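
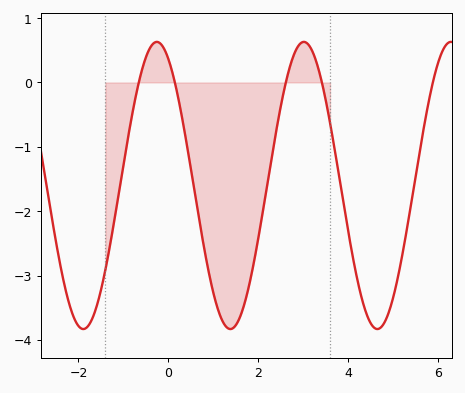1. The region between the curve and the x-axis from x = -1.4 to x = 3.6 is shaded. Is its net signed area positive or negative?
negative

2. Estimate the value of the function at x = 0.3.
-0.522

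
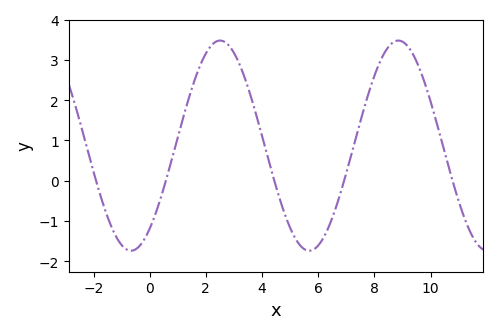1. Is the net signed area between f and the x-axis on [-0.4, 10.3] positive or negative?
positive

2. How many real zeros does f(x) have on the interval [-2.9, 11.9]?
5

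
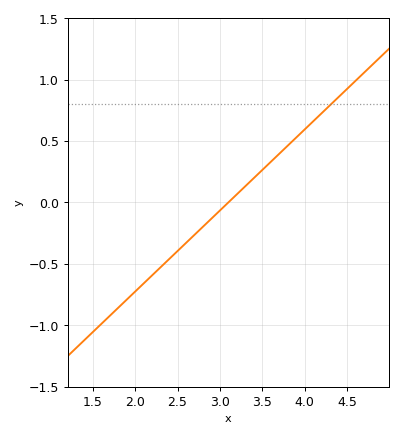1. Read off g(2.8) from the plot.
-0.2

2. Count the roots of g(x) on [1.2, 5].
1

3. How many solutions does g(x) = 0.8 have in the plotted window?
1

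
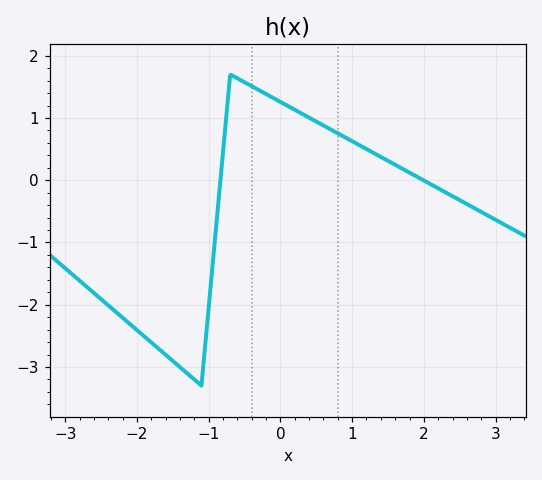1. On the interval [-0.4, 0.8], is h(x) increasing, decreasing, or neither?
decreasing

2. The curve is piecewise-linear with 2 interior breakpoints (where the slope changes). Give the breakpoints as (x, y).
(-1.1, -3.3); (-0.7, 1.7)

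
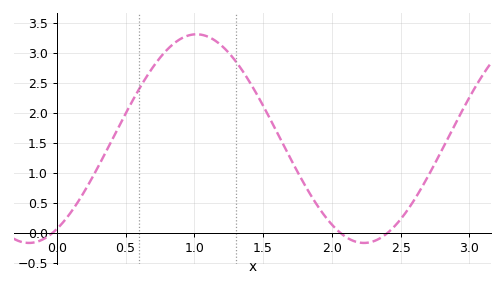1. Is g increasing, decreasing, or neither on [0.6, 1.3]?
neither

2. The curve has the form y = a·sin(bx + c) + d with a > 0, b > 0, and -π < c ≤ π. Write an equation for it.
y = 1.74sin(2.6x - 1) + 1.57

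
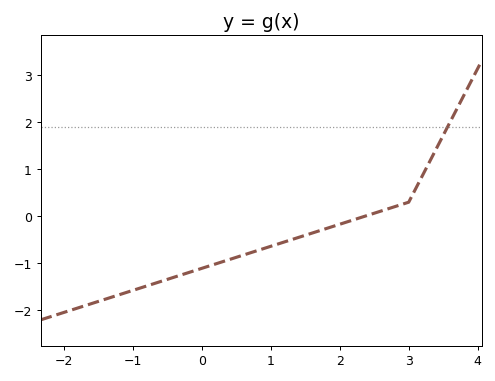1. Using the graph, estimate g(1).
-0.6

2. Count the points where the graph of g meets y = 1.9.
1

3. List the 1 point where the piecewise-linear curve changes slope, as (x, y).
(3, 0.3)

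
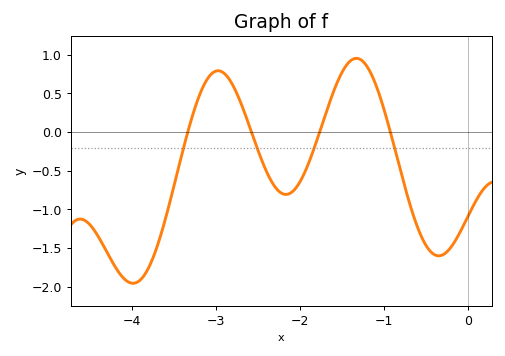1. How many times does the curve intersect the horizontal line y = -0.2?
4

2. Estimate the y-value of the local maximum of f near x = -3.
0.794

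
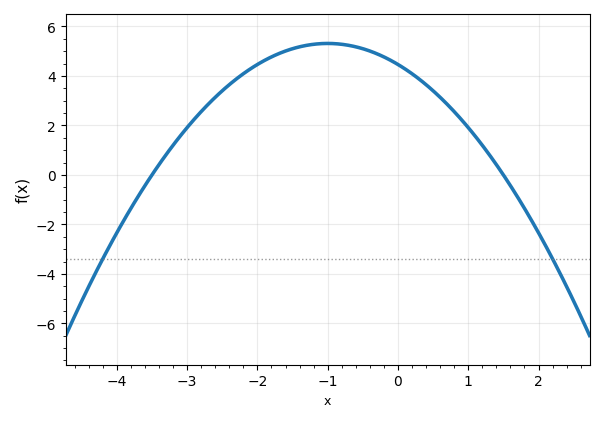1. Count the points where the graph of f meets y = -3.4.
2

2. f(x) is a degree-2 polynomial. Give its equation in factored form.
y = -0.85(x + 3.5)(x - 1.5)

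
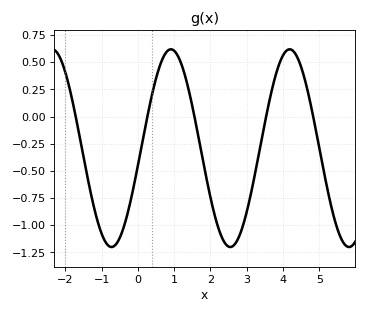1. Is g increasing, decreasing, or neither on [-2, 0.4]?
neither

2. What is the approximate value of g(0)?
-0.45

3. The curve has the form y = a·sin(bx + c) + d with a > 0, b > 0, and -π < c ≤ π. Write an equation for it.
y = 0.91sin(1.9x - 0.18) - 0.29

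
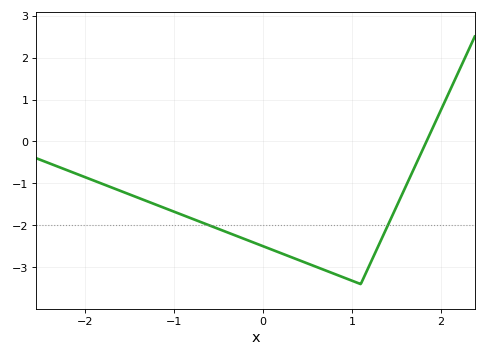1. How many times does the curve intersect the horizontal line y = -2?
2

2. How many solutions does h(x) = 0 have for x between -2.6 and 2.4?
1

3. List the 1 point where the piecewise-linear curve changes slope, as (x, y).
(1.1, -3.4)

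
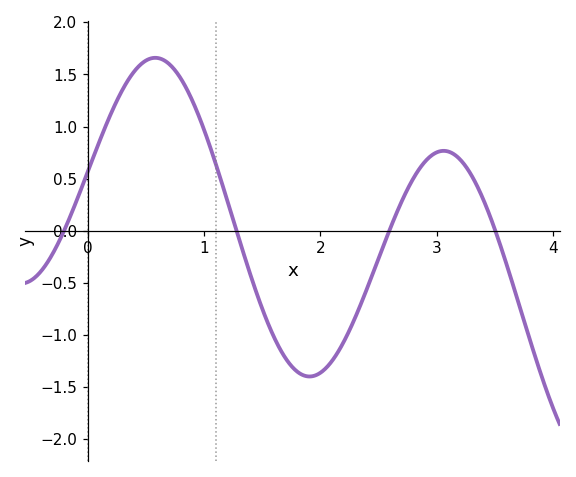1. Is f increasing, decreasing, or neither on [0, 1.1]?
neither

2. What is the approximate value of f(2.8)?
0.5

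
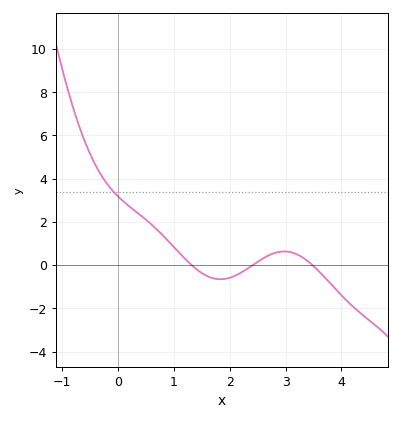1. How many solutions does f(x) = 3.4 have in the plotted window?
1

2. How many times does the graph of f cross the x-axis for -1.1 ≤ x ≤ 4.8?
3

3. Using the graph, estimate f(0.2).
2.73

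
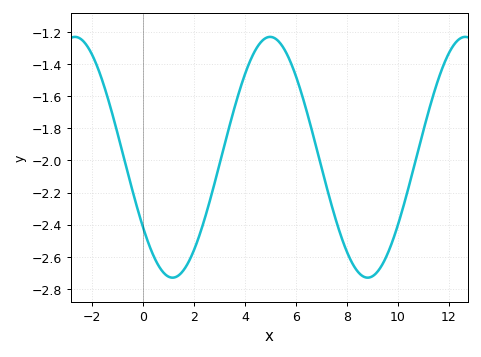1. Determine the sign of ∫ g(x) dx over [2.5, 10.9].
negative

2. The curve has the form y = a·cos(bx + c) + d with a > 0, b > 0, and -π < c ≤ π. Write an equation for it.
y = 0.75cos(0.82x + 2.19) - 1.98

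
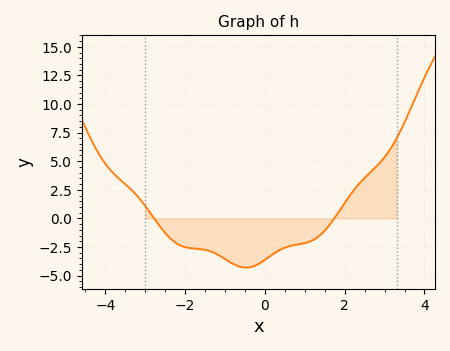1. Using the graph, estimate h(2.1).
2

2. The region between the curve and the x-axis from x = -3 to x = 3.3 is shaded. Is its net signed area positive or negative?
negative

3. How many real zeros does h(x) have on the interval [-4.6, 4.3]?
2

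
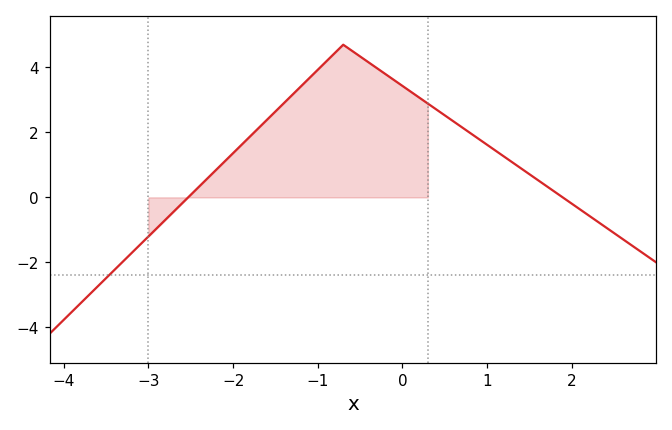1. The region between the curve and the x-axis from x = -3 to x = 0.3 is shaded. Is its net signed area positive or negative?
positive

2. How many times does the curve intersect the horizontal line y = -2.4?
1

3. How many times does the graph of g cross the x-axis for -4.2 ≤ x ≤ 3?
2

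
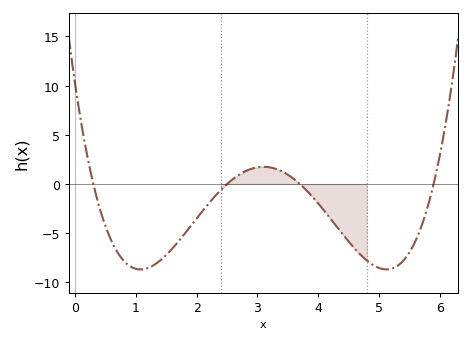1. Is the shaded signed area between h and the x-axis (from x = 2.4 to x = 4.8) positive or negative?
negative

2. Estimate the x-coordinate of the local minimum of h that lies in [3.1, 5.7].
5.1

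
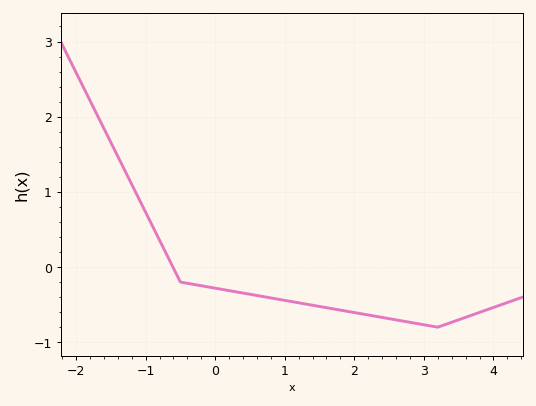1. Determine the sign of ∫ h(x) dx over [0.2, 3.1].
negative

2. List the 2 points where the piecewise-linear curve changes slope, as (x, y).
(-0.5, -0.2); (3.2, -0.8)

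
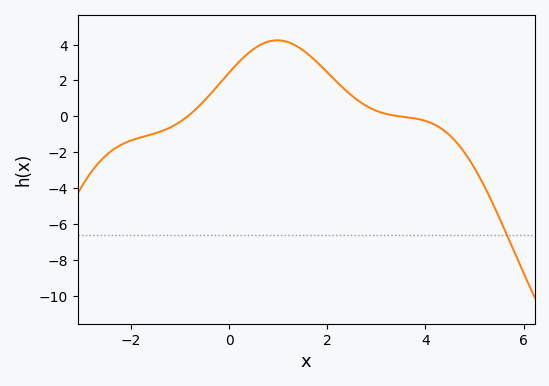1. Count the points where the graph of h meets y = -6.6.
1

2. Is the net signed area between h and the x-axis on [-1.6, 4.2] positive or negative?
positive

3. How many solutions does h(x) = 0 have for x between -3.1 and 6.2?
2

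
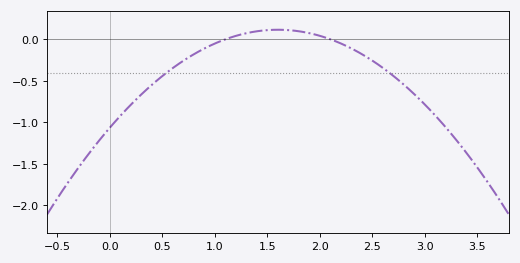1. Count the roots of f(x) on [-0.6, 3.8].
2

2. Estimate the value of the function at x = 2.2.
-0.051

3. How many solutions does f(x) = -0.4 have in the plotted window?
2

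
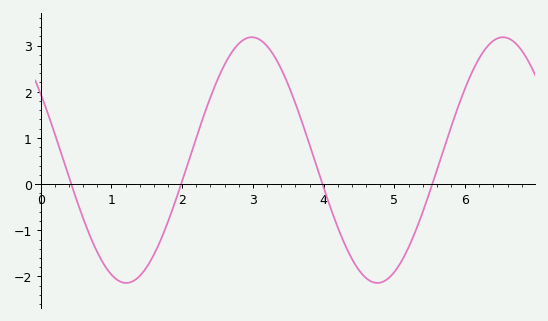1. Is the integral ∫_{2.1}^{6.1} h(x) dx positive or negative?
positive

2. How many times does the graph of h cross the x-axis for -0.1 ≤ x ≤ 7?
4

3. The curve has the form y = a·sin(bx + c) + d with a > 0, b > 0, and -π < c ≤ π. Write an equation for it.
y = 2.66sin(1.77x + 2.57) + 0.52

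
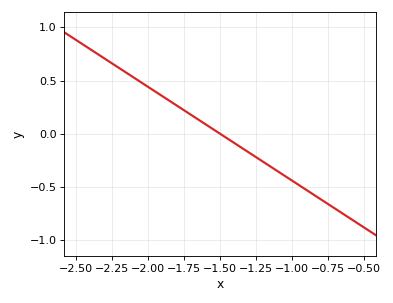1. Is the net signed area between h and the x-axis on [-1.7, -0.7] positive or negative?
negative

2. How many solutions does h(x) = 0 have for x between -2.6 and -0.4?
1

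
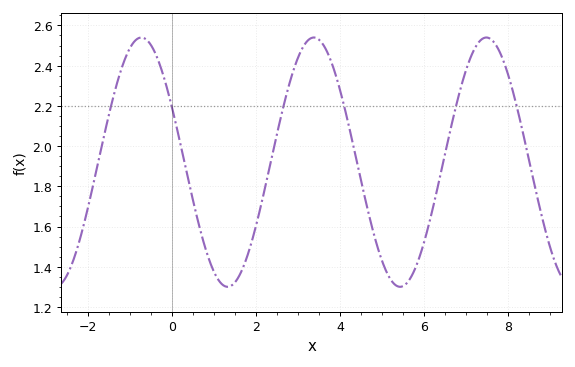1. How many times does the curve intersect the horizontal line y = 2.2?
6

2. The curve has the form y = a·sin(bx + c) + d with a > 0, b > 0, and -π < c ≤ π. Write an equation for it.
y = 0.62sin(1.5x + 2.7) + 1.92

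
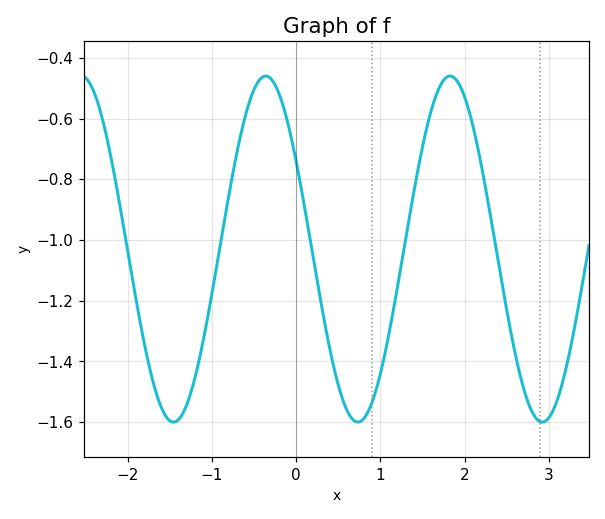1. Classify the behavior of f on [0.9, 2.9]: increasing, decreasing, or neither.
neither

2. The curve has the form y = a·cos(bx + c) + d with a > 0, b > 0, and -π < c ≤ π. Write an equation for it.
y = 0.57cos(2.87x + 1.04) - 1.03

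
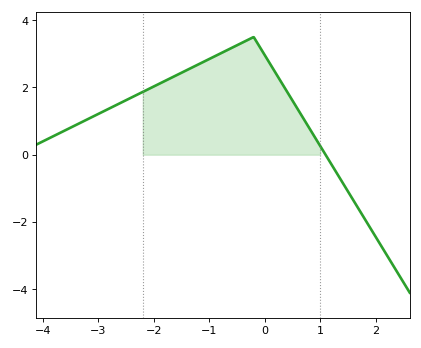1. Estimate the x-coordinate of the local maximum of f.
-0.201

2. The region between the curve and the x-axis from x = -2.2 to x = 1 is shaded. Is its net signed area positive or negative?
positive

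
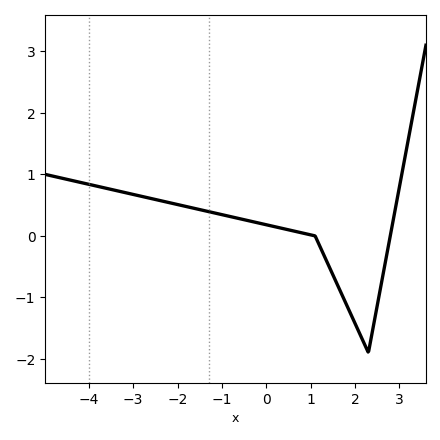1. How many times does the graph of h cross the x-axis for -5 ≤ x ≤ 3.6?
2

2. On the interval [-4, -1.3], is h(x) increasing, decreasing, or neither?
decreasing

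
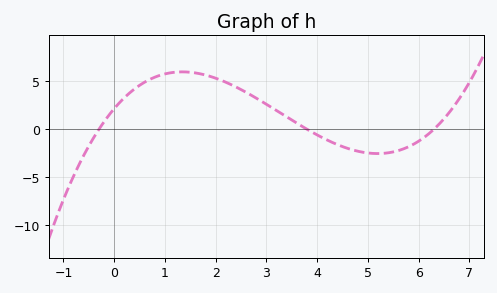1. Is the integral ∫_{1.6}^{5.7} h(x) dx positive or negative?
positive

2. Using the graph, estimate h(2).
5.5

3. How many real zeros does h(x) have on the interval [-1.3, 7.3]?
3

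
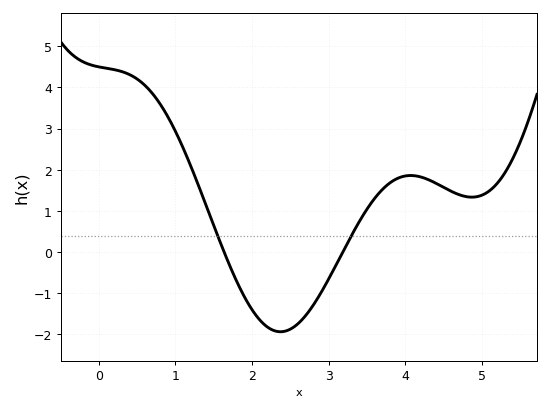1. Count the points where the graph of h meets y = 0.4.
2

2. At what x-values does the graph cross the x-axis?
1.6, 3.2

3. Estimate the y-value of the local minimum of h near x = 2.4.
-1.9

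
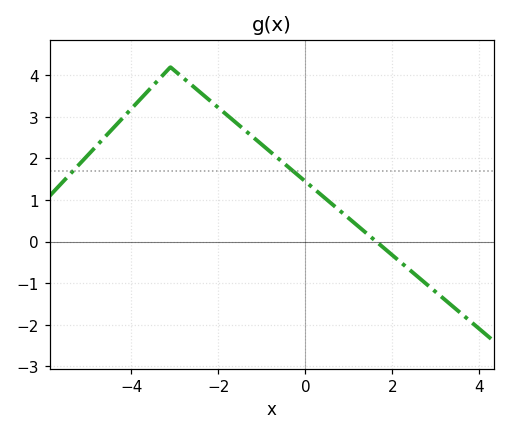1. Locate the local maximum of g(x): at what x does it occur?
-3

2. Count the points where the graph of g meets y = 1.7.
2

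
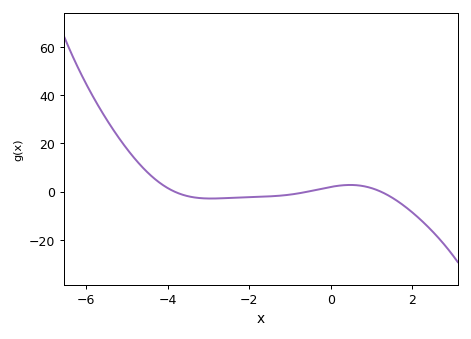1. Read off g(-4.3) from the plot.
5.04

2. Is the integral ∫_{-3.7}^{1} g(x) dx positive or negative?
negative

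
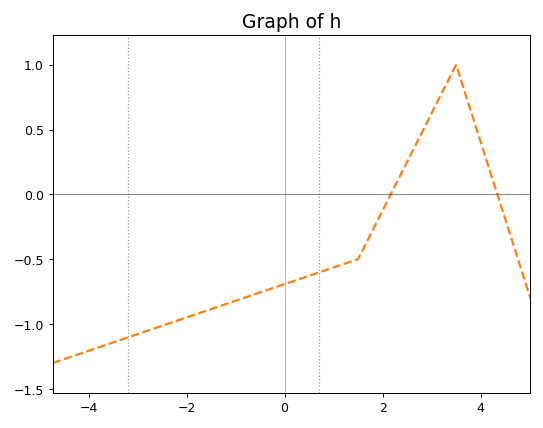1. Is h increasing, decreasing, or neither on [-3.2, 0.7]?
increasing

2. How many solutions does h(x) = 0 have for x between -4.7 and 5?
2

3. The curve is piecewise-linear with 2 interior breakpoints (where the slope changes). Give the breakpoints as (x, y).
(1.5, -0.5); (3.5, 1)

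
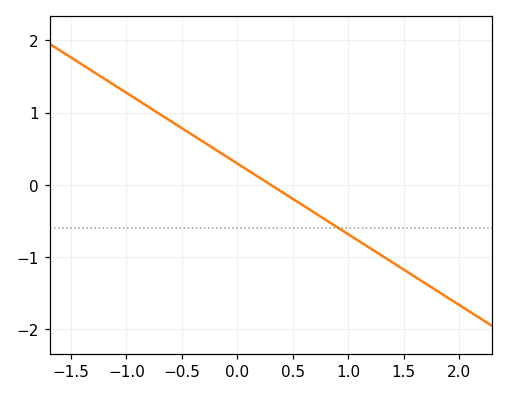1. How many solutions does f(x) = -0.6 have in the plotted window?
1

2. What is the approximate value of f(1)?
-0.7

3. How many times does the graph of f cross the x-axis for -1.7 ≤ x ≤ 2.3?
1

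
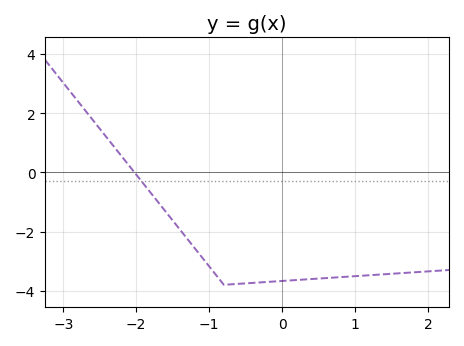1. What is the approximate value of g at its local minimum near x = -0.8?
-3.8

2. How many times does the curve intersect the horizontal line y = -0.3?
1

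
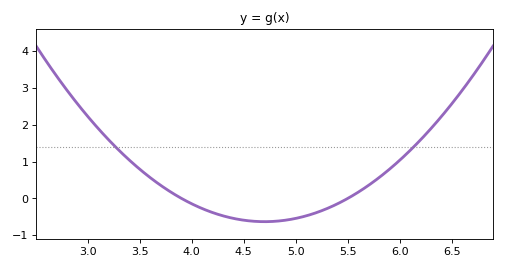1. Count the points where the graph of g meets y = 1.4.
2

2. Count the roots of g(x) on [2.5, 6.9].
2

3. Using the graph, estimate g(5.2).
-0.386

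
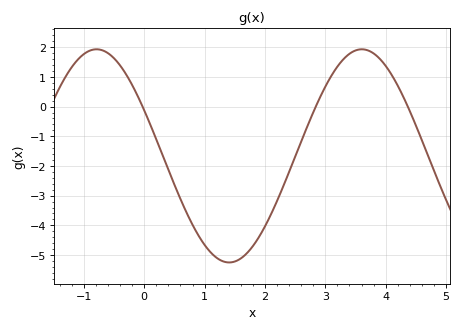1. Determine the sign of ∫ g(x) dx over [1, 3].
negative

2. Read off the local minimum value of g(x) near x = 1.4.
-5.2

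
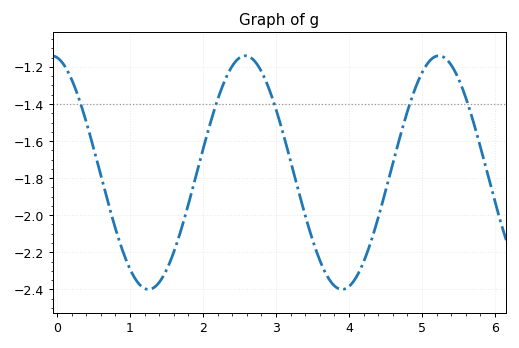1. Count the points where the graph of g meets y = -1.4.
5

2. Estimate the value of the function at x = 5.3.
-1.14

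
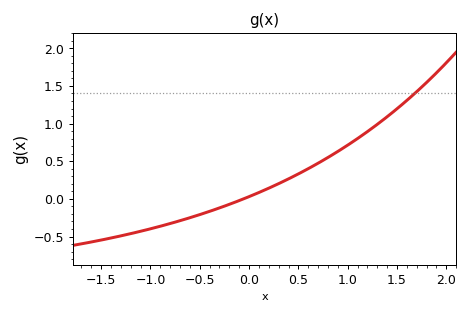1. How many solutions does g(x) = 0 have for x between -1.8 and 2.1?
1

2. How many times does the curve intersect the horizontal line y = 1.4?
1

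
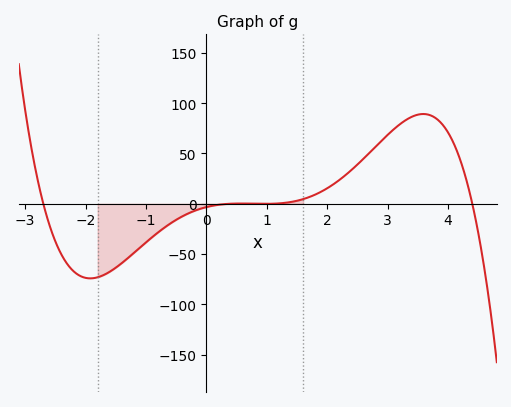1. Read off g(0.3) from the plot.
-0.389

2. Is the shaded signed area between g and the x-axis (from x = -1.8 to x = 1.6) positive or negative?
negative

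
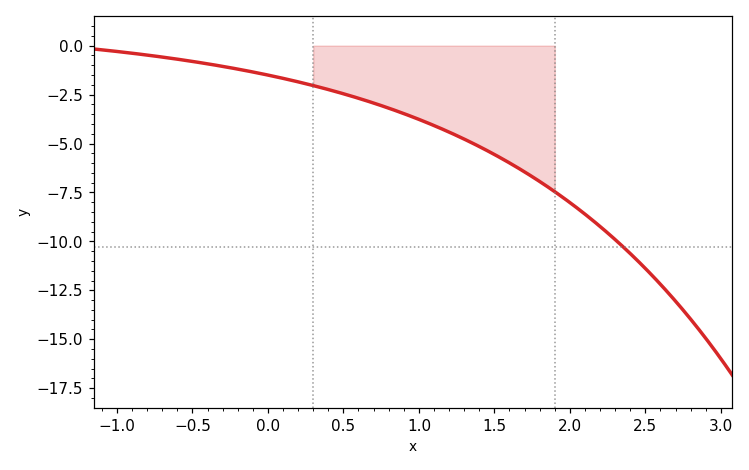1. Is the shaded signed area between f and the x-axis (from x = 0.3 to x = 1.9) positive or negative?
negative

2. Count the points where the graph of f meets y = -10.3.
1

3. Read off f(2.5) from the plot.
-11.4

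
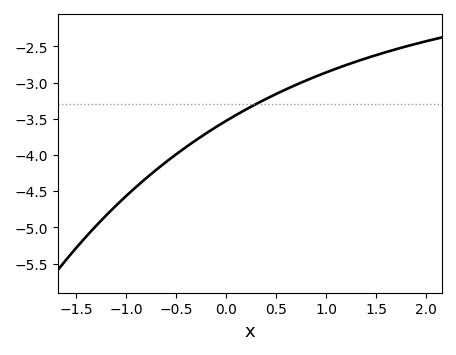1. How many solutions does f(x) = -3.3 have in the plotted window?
1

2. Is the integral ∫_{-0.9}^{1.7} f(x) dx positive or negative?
negative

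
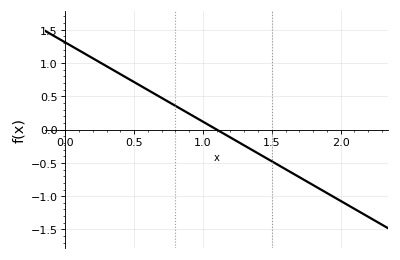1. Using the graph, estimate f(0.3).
0.952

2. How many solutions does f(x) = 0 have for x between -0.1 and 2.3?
1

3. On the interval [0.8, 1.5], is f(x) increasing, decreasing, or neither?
decreasing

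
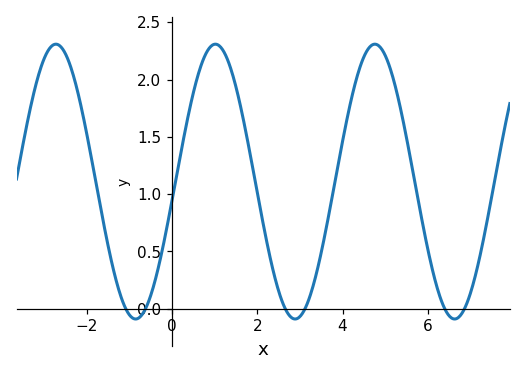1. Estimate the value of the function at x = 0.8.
2.23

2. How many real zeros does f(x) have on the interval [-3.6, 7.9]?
6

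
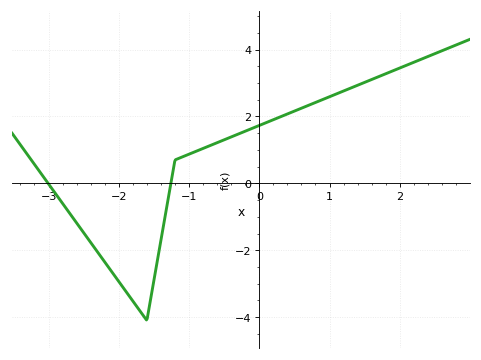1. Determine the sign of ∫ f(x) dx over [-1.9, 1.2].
positive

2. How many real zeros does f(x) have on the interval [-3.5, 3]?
2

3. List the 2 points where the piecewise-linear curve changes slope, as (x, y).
(-1.6, -4.1); (-1.2, 0.7)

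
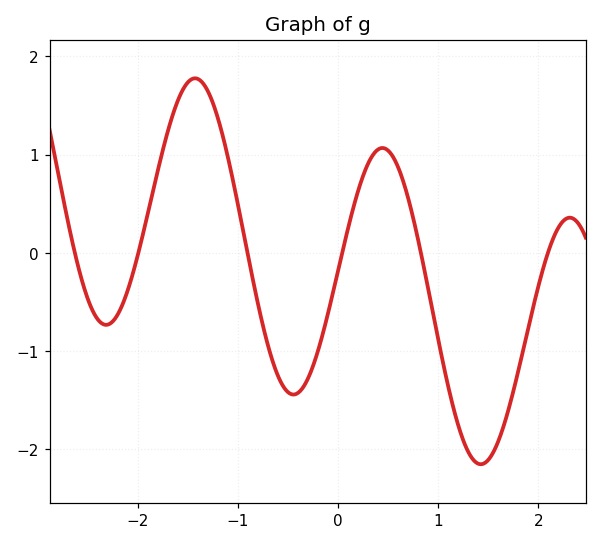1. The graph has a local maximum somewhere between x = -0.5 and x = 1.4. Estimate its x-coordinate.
0.445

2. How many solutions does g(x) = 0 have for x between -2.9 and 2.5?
6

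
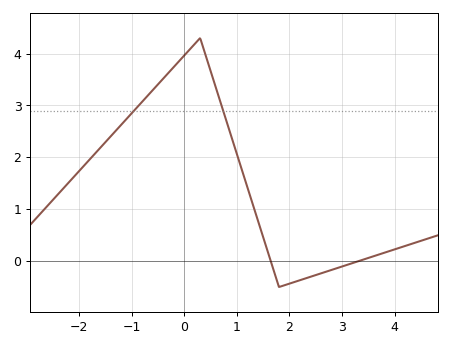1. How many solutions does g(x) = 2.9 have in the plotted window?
2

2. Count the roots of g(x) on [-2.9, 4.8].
2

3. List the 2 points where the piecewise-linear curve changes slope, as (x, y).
(0.3, 4.3); (1.8, -0.5)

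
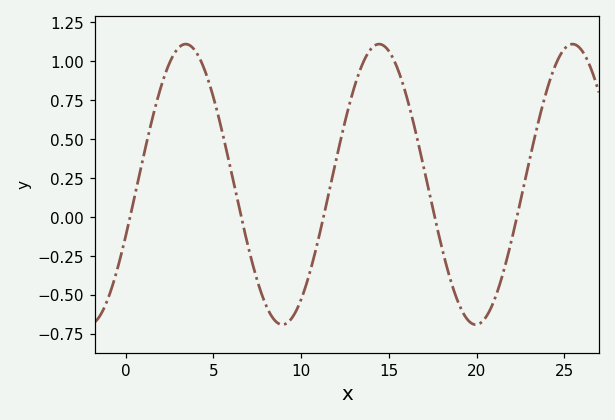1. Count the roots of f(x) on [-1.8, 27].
5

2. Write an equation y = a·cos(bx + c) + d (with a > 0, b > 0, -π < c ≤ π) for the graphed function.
y = 0.9cos(0.57x - 1.95) + 0.21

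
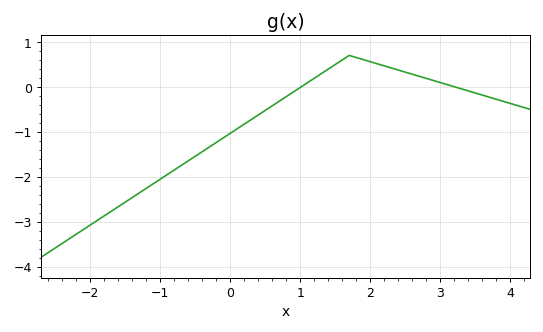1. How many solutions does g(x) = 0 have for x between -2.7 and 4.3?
2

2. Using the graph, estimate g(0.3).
-0.73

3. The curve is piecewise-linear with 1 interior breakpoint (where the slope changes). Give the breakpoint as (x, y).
(1.7, 0.7)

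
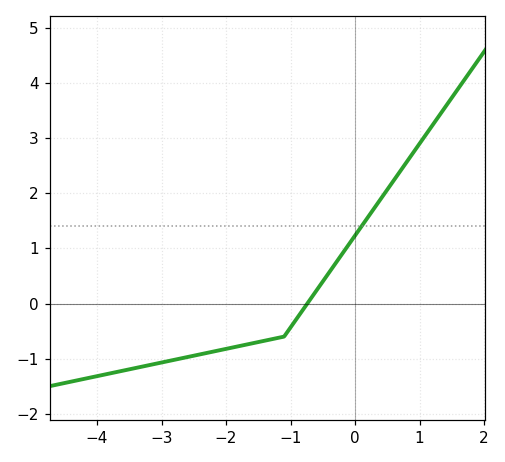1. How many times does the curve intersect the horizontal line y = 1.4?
1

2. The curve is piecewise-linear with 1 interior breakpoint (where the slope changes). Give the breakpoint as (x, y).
(-1.1, -0.6)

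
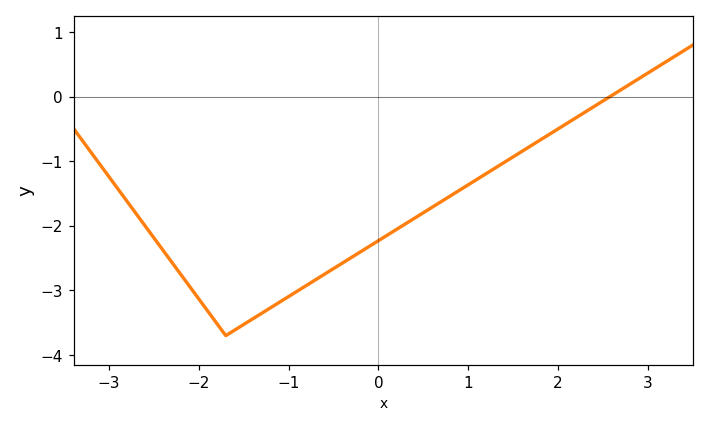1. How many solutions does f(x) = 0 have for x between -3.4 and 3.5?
1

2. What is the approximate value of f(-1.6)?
-3.61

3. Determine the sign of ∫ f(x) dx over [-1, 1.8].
negative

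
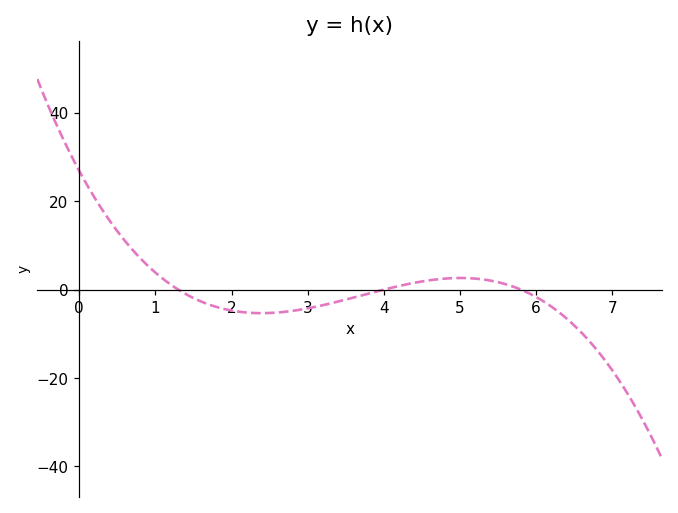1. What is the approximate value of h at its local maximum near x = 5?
2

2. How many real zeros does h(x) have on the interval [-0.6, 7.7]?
3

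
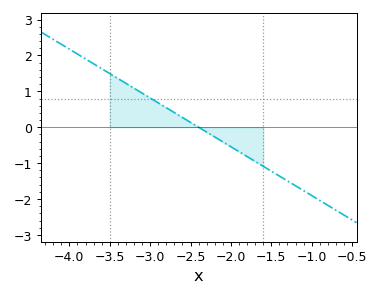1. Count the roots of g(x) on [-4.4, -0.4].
1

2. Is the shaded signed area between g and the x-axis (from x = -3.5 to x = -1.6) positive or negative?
positive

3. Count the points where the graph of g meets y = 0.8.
1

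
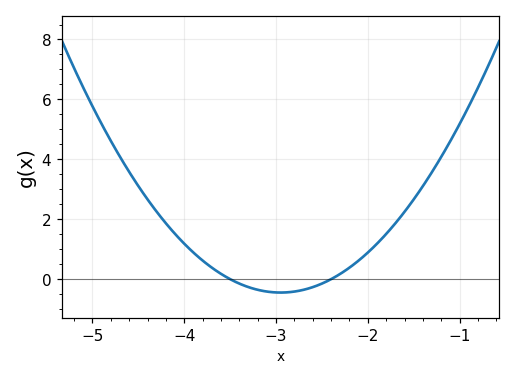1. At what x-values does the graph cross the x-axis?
-3.5, -2.4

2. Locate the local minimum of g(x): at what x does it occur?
-3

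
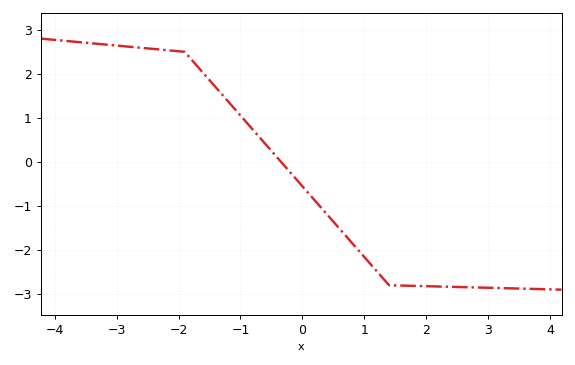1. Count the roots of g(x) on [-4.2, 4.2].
1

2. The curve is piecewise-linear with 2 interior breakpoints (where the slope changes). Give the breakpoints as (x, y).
(-1.9, 2.5); (1.4, -2.8)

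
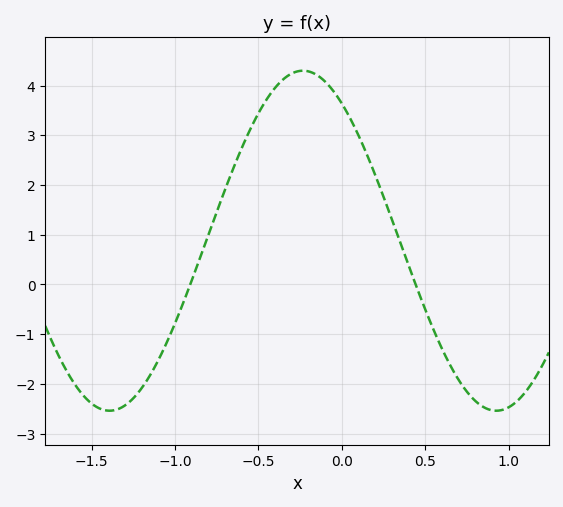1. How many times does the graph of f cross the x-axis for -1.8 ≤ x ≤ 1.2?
2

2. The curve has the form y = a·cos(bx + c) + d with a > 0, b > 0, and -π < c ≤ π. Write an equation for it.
y = 3.42cos(2.71x + 0.632) + 0.88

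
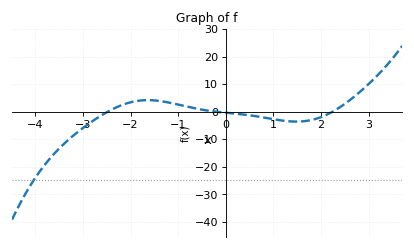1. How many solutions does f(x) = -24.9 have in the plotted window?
1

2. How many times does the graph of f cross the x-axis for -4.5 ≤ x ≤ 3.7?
3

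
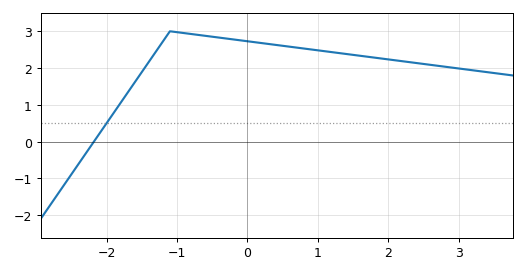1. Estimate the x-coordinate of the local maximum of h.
-1.1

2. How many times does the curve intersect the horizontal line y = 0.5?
1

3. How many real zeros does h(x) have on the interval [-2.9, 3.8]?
1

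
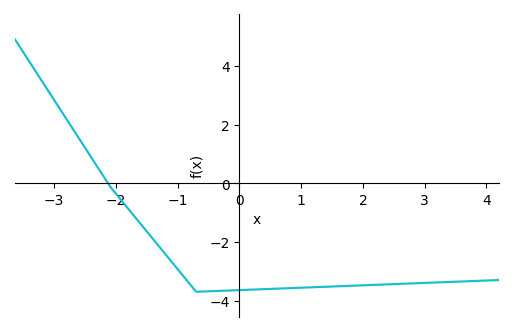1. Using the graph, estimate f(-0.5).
-3.68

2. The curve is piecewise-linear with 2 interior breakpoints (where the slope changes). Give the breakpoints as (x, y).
(-2.1, -0.1); (-0.7, -3.7)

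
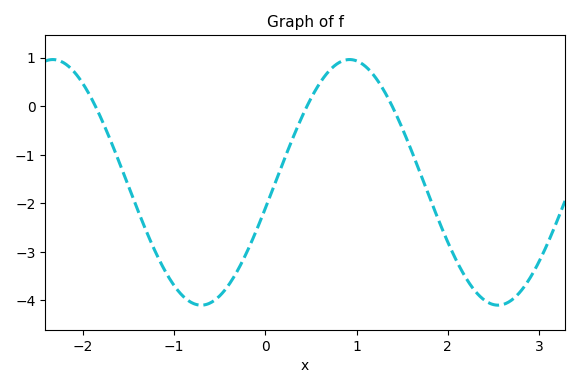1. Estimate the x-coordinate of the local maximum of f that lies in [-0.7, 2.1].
0.9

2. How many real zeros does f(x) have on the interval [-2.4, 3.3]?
3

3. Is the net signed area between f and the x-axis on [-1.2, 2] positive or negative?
negative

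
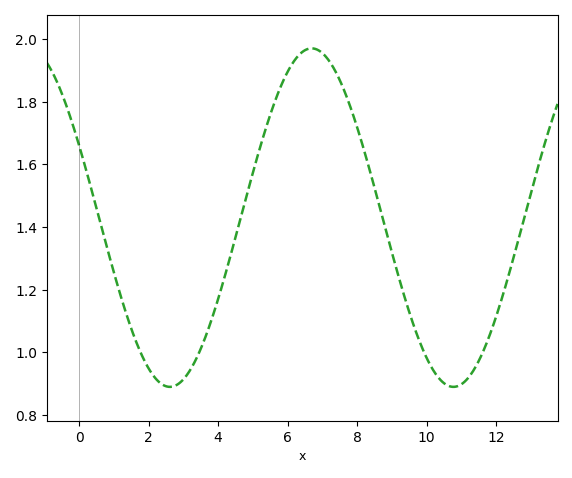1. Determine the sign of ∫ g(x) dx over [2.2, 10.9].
positive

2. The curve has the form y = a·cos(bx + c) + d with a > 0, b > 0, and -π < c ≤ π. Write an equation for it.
y = 0.54cos(0.77x + 1.1) + 1.43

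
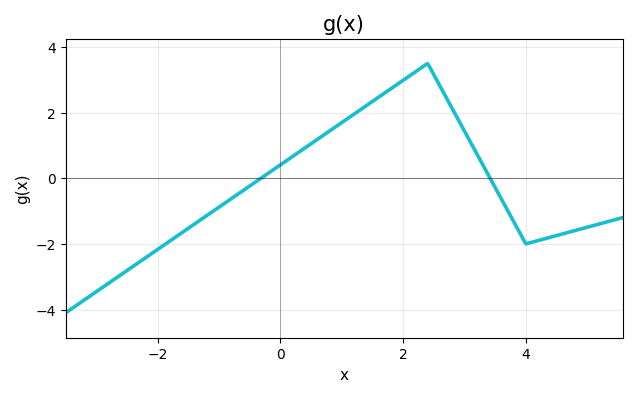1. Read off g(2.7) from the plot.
2.47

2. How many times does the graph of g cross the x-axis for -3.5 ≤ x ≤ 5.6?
2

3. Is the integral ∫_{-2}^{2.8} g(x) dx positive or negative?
positive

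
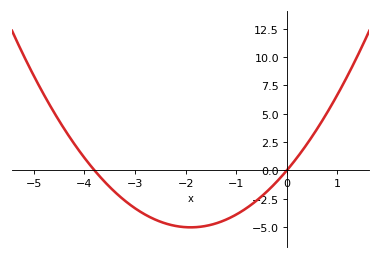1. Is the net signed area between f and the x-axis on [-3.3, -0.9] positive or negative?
negative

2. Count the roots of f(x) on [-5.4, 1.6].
2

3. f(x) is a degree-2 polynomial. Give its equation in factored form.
y = 1.39(x + 3.8)(x - 0)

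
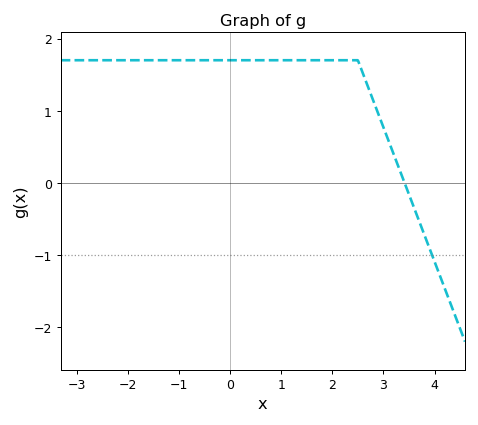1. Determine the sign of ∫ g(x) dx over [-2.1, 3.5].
positive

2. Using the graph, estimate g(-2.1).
1.7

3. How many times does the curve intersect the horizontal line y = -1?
1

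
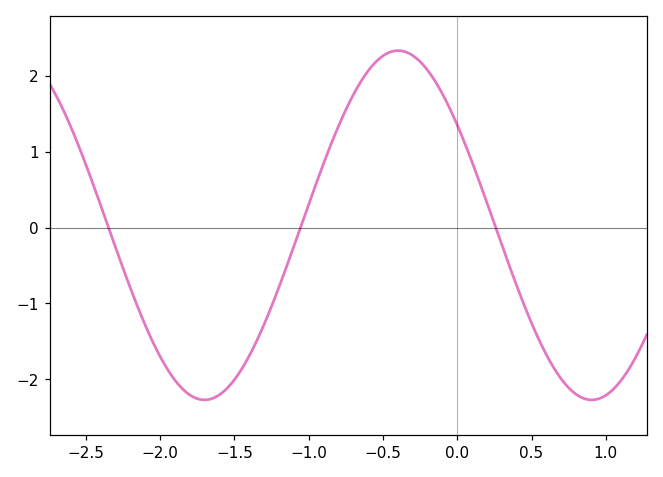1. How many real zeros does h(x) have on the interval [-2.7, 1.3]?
3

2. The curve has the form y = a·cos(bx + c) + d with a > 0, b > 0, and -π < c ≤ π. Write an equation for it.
y = 2.3cos(2.4x + 0.96) + 0.03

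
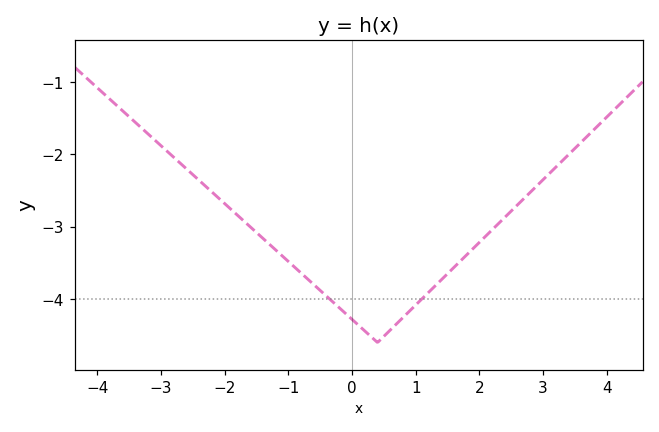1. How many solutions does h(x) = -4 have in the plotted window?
2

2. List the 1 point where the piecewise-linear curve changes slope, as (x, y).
(0.4, -4.6)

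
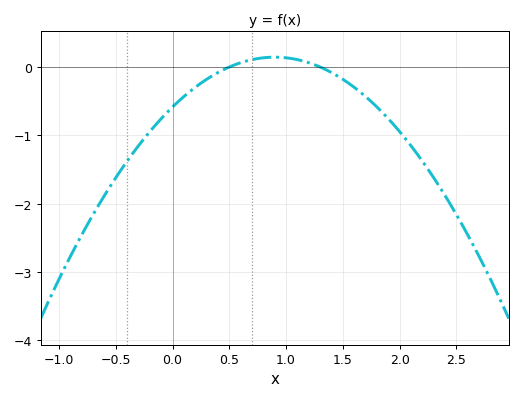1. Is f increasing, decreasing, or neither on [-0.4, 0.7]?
increasing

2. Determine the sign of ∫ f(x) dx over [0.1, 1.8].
negative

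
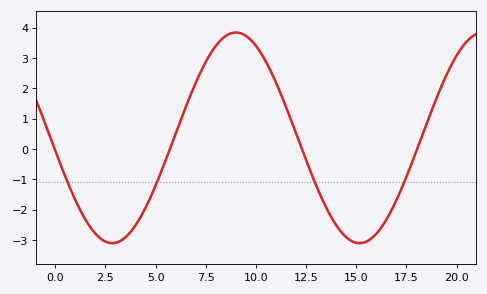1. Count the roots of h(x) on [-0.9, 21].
4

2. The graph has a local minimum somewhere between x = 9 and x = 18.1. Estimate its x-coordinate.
15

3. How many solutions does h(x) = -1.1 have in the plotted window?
4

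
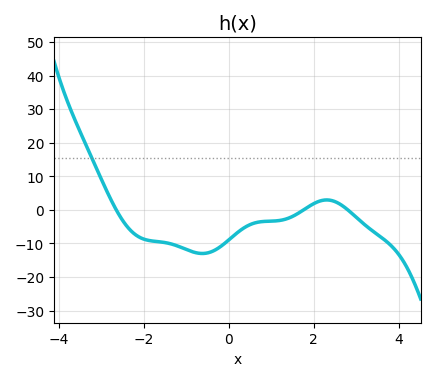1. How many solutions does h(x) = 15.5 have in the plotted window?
1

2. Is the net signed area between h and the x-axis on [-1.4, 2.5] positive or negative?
negative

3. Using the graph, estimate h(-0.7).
-13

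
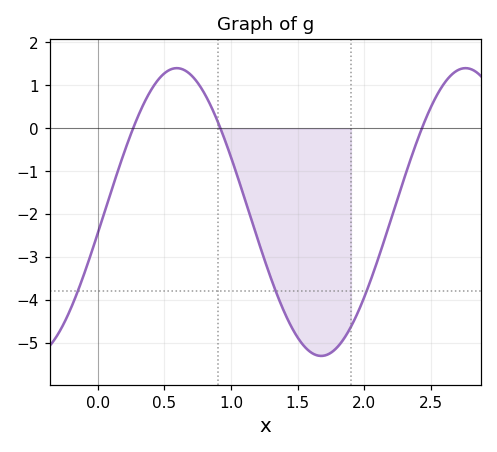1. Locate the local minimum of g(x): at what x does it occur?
1.68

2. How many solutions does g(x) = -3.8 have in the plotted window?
3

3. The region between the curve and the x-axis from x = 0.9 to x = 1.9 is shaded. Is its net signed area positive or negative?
negative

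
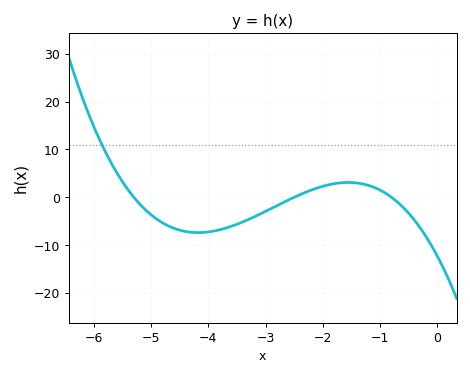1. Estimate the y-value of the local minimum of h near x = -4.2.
-7.38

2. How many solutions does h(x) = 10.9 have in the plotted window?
1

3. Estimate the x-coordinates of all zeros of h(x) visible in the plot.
-5.3, -2.5, -0.8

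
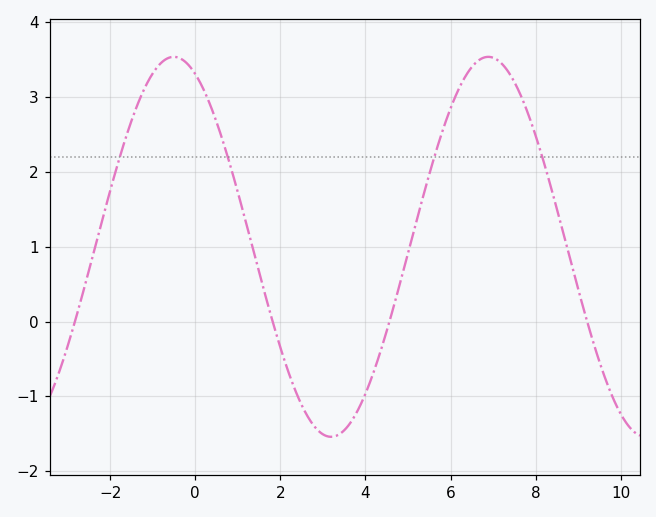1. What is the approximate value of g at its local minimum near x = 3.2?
-1.5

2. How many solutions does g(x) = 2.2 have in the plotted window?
4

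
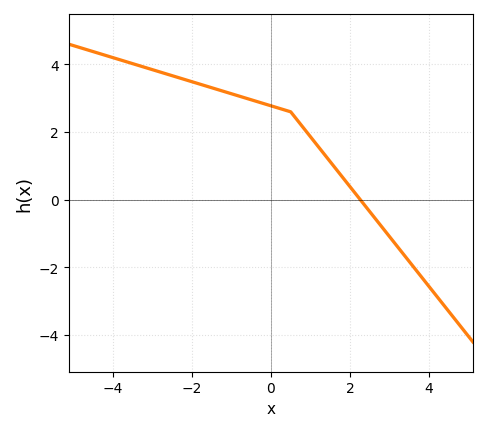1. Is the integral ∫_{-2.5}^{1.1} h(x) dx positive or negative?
positive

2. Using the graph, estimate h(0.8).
2.16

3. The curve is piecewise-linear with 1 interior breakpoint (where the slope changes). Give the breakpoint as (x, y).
(0.5, 2.6)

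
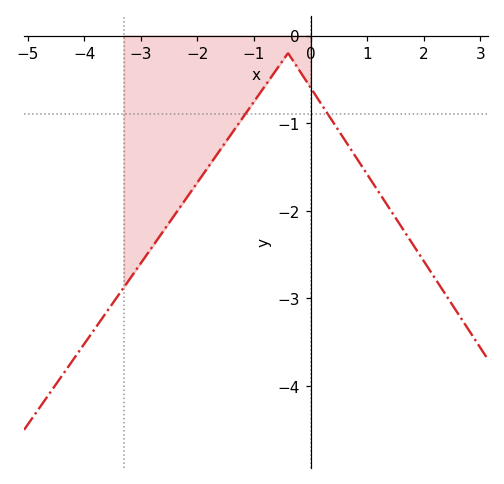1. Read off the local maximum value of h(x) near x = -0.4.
-0.2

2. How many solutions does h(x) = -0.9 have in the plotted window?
2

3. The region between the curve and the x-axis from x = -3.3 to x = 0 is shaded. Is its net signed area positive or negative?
negative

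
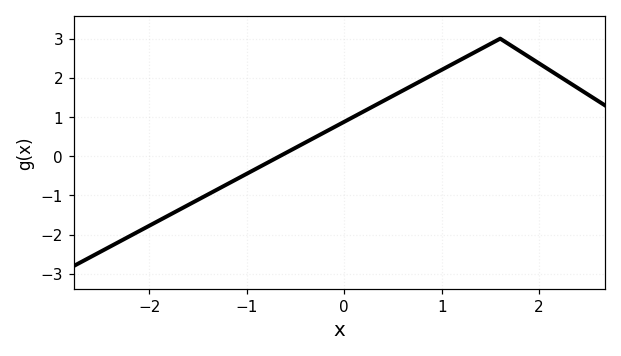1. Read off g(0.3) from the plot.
1.28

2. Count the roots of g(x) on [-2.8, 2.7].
1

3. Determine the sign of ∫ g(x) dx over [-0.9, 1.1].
positive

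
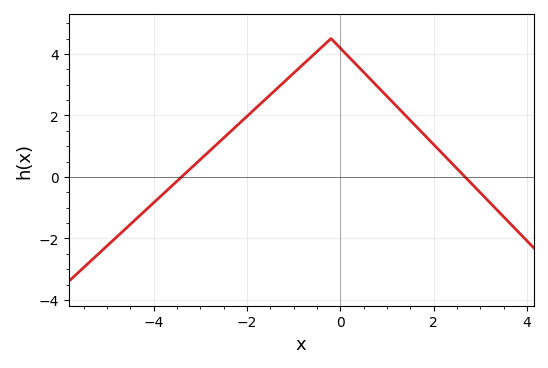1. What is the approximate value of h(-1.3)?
2.95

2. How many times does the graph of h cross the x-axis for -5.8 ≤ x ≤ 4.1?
2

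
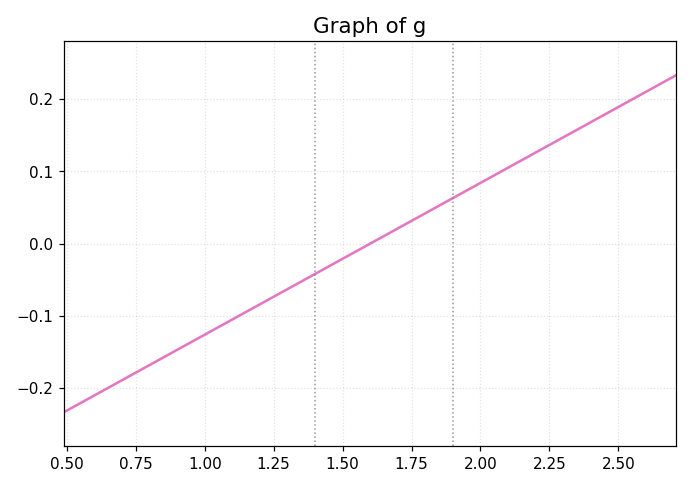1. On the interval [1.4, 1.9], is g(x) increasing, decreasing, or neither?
increasing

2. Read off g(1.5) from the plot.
-0.02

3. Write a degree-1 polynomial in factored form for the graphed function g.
y = 0.21(x - 1.6)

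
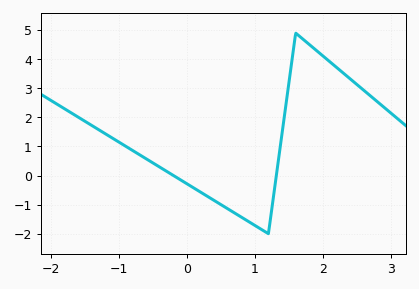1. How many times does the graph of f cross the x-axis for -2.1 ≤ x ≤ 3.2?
2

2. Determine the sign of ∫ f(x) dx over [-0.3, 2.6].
positive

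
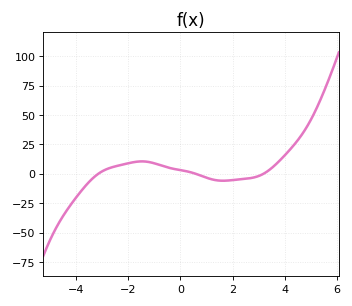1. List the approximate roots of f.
-3.2, 0.6, 3.2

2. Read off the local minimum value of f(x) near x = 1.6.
-6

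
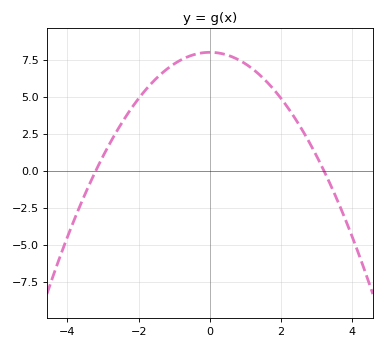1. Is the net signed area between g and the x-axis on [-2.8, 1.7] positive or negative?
positive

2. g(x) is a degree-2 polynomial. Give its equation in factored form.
y = -0.78(x + 3.2)(x - 3.2)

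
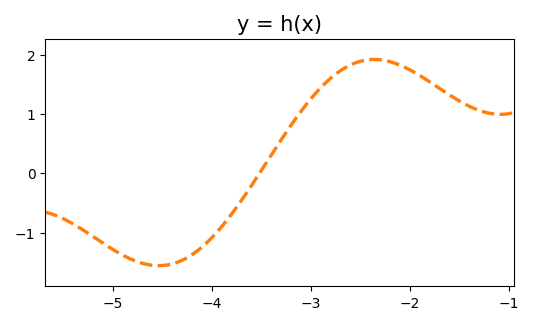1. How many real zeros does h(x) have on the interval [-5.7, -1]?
1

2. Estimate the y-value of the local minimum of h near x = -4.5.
-1.56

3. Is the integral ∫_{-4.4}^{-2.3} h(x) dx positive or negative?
positive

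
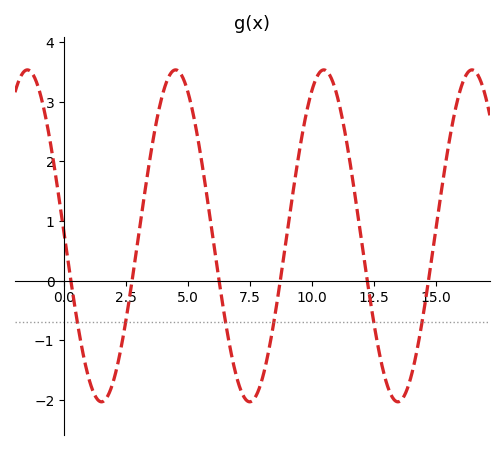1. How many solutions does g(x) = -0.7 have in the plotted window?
6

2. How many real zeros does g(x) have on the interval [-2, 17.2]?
6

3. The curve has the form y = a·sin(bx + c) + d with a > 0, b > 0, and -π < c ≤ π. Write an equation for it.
y = 2.78sin(1.1x + 3.1) + 0.75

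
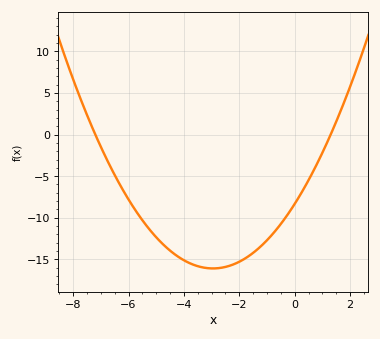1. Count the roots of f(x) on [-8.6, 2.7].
2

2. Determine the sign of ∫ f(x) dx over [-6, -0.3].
negative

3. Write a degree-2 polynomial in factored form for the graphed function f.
y = 0.89(x + 7.2)(x - 1.3)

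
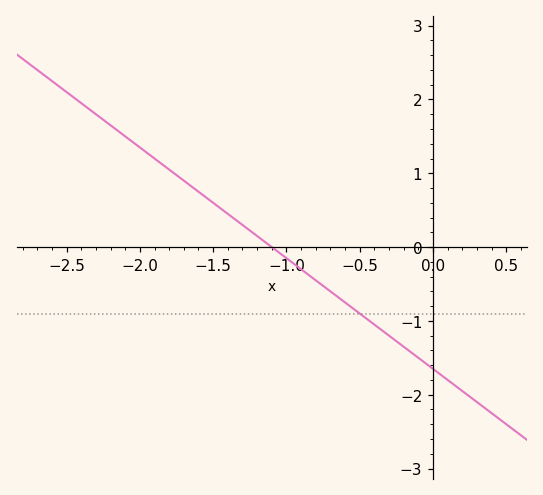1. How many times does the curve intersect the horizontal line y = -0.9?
1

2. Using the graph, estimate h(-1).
-0.2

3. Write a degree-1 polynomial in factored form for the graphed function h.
y = -1.5(x + 1.1)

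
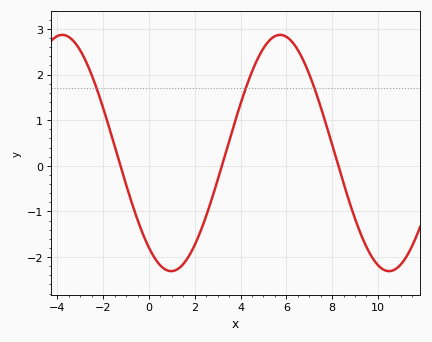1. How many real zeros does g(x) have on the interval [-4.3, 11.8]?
3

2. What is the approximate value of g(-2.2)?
1.57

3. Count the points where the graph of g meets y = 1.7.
3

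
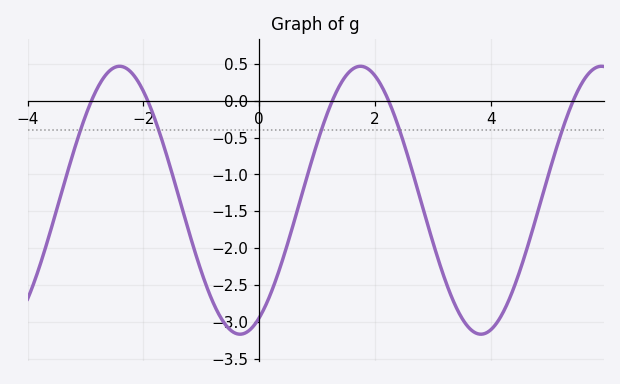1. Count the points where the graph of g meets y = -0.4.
5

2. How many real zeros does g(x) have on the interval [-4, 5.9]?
5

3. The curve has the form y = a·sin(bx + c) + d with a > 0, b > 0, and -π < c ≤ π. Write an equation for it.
y = 1.82sin(1.5x - 1.1) - 1.35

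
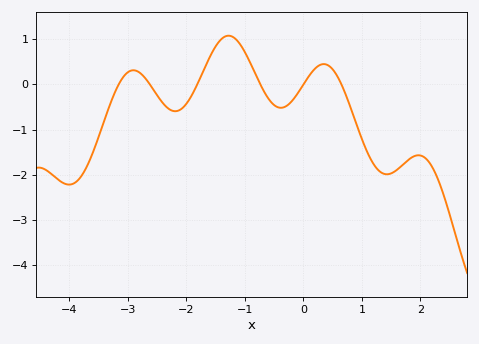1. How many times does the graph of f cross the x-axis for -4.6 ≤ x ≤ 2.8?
6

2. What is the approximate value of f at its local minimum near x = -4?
-2.2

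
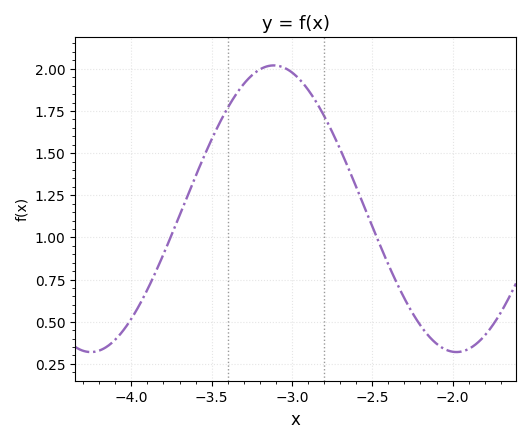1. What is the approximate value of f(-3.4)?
1.76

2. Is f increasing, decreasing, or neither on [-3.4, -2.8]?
neither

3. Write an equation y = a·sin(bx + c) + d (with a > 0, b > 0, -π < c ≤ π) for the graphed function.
y = 0.85sin(2.8x - 2.4) + 1.17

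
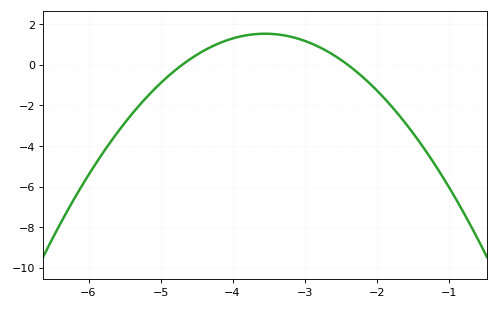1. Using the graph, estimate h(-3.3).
1.46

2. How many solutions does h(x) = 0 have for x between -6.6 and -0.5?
2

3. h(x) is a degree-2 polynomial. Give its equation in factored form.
y = -1.16(x + 4.7)(x + 2.4)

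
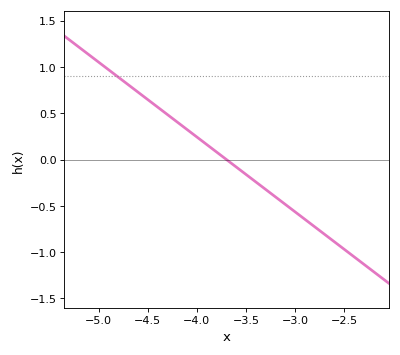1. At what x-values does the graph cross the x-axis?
-3.7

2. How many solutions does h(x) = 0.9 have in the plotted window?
1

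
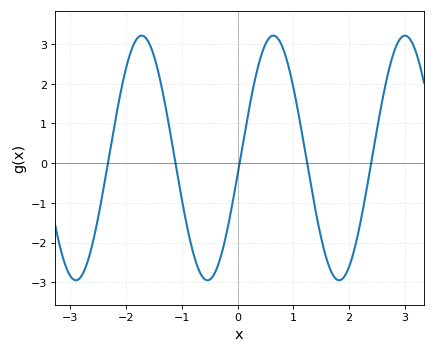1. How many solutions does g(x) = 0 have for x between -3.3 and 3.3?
5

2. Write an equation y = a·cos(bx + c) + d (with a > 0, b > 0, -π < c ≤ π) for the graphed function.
y = 3.08cos(2.7x - 1.7) + 0.13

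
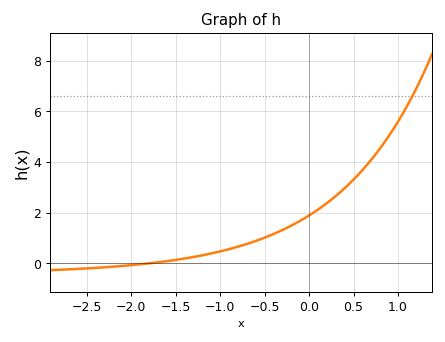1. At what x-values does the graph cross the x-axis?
-1.8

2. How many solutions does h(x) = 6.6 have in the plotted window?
1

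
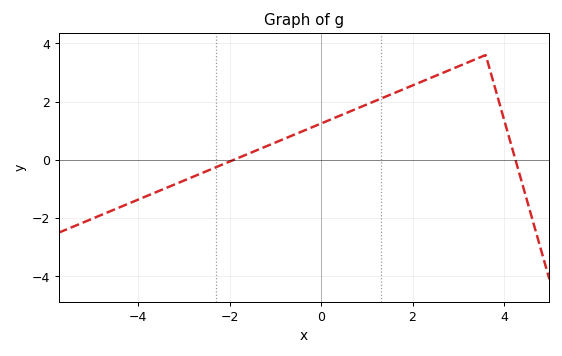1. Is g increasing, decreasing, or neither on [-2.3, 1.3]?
increasing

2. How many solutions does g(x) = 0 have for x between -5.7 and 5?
2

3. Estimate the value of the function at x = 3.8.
2.49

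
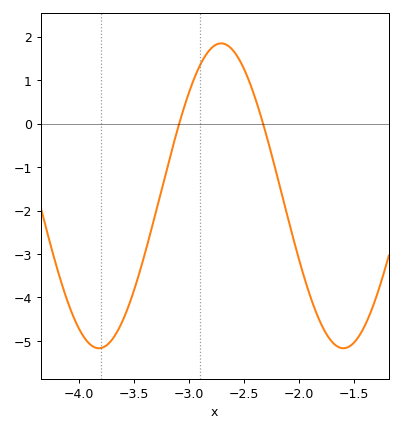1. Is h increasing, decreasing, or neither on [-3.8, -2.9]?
increasing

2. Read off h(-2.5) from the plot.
1.3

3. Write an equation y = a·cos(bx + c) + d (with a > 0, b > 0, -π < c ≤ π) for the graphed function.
y = 3.51cos(2.8x + 1.4) - 1.66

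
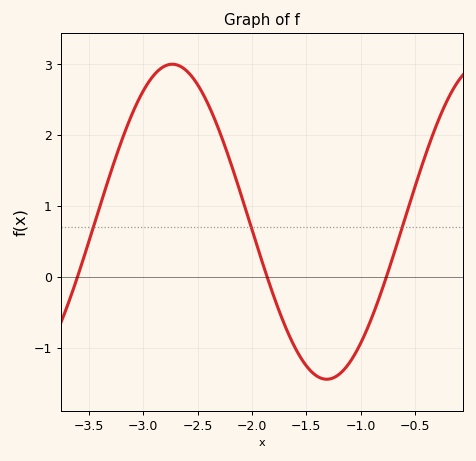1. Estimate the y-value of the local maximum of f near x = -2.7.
3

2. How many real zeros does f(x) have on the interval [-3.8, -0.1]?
3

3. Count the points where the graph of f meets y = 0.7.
3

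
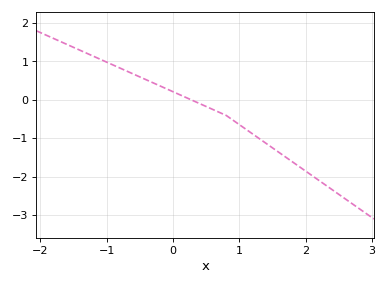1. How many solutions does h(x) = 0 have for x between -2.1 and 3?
1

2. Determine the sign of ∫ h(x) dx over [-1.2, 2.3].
negative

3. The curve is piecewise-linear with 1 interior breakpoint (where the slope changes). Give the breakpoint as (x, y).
(0.8, -0.4)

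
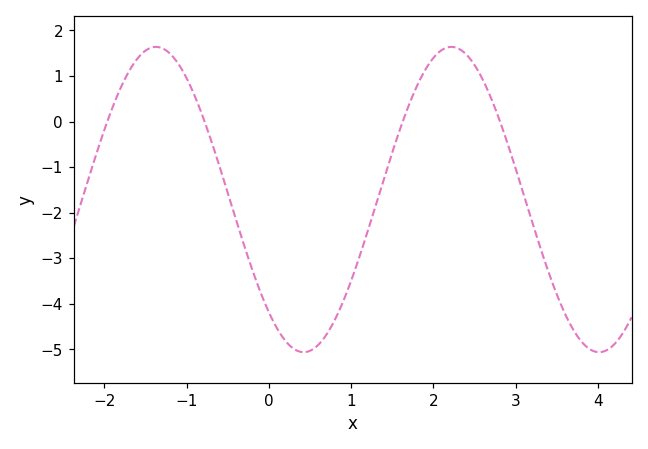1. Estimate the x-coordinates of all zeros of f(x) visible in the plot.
-2, -0.8, 1.6, 2.8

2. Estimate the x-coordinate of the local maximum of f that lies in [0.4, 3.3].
2.2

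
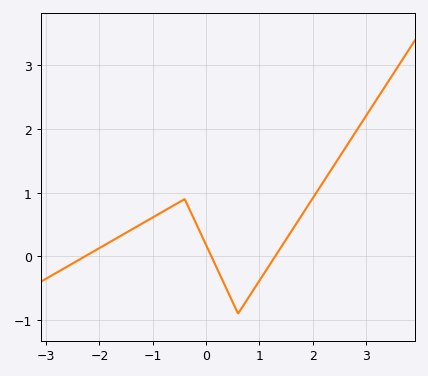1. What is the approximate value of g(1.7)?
0.5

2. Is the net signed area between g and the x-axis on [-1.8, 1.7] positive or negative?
positive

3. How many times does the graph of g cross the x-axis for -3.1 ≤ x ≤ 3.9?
3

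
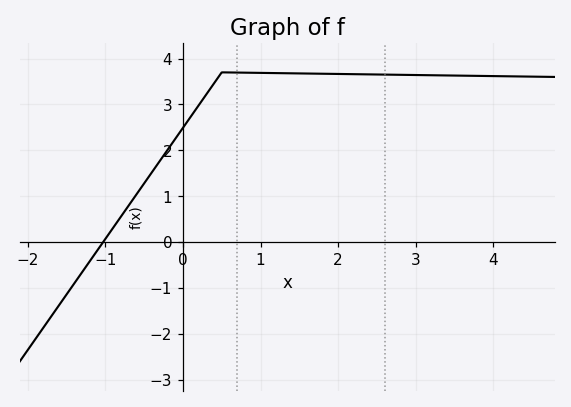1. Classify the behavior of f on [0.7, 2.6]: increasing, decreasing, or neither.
decreasing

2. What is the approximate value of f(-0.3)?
1.8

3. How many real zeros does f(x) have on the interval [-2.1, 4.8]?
1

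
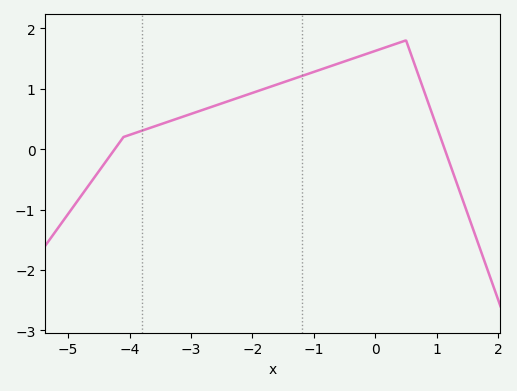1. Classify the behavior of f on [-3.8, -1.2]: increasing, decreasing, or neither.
increasing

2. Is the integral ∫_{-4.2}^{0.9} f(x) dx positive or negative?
positive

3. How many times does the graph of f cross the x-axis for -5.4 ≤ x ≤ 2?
2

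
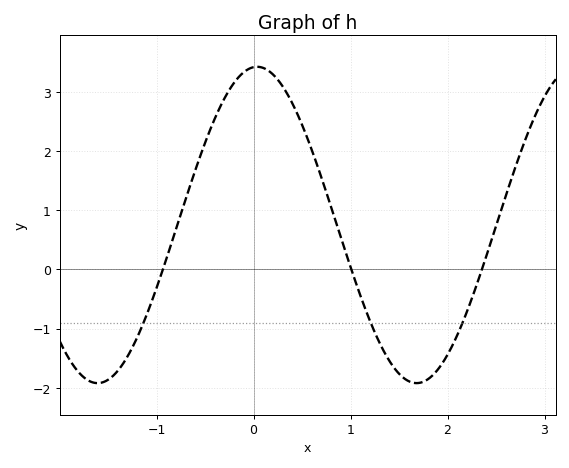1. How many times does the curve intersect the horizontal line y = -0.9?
3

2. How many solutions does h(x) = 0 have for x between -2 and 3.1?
3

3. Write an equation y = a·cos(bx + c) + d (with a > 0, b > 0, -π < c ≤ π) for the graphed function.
y = 2.67cos(1.9x - 0.07) + 0.75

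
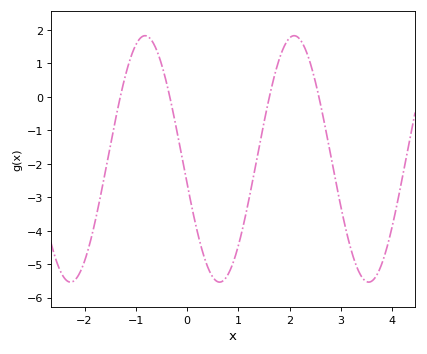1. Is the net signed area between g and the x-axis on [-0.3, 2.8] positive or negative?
negative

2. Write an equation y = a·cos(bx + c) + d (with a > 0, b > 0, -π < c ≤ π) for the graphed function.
y = 3.68cos(2.16x + 1.77) - 1.86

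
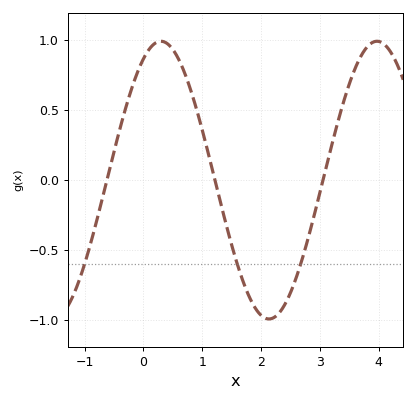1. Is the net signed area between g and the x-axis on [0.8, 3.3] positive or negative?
negative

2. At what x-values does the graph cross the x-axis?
-0.62, 1.22, 3.05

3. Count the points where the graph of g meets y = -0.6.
3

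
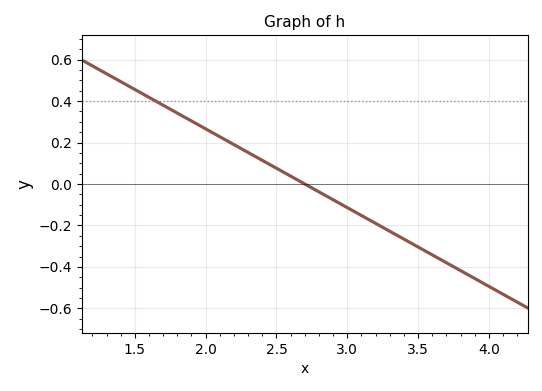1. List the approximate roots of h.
2.7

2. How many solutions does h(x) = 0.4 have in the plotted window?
1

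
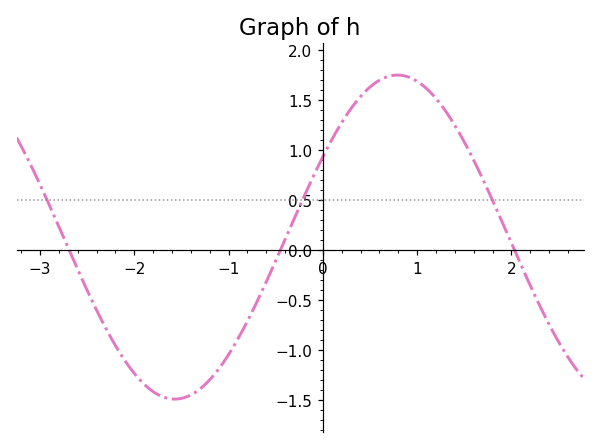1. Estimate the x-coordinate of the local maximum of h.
0.8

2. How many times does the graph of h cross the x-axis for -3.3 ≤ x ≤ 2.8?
3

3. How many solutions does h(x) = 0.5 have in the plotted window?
3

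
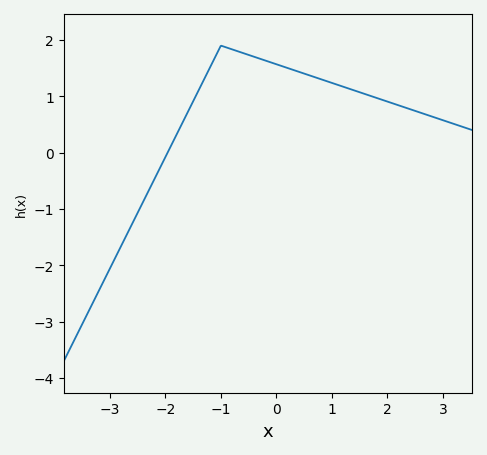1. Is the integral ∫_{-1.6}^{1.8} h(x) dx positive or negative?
positive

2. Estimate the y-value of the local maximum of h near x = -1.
1.9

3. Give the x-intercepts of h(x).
-1.96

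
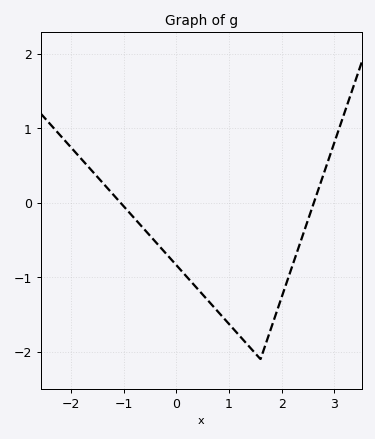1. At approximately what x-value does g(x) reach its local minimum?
1.6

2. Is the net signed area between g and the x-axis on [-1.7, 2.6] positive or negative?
negative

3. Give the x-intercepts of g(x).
-1.06, 2.61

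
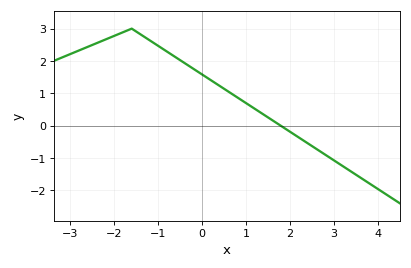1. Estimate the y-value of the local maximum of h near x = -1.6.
3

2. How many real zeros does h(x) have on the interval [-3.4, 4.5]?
1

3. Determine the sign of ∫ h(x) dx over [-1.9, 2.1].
positive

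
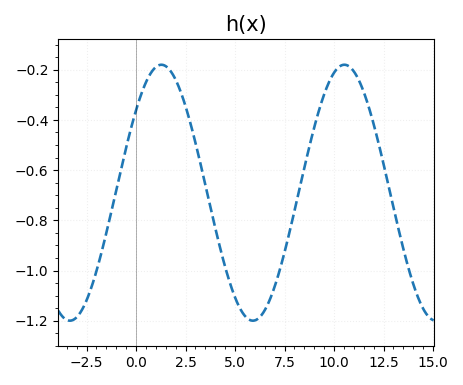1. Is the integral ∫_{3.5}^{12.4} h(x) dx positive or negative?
negative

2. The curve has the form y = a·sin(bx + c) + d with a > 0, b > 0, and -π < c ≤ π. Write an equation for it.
y = 0.51sin(0.68x + 0.7) - 0.69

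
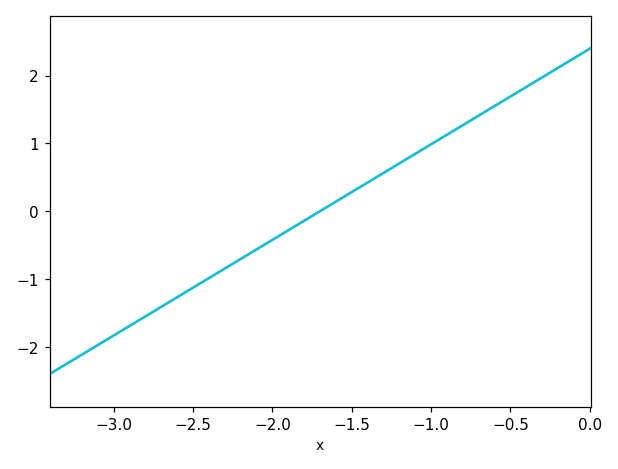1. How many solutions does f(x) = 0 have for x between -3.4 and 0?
1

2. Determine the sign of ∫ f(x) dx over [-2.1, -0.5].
positive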